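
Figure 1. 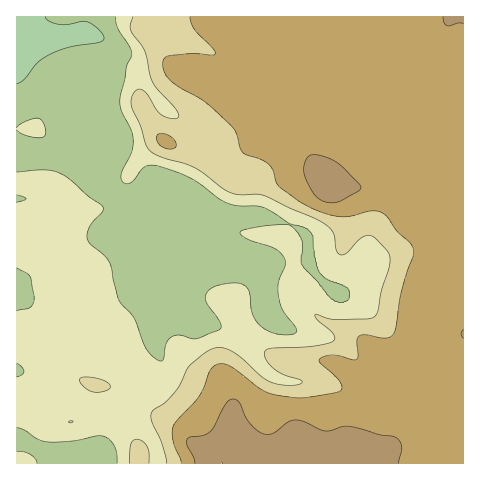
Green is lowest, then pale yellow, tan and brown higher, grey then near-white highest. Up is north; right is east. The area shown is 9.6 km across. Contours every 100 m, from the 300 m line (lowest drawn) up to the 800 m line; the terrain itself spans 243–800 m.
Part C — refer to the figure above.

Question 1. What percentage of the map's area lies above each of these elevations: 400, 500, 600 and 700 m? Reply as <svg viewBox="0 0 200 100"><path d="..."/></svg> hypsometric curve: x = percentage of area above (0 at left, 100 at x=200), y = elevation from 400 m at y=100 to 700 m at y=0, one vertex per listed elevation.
<svg viewBox="0 0 200 100"><path d="M155 100l-49-33-23-34-73-33"/></svg>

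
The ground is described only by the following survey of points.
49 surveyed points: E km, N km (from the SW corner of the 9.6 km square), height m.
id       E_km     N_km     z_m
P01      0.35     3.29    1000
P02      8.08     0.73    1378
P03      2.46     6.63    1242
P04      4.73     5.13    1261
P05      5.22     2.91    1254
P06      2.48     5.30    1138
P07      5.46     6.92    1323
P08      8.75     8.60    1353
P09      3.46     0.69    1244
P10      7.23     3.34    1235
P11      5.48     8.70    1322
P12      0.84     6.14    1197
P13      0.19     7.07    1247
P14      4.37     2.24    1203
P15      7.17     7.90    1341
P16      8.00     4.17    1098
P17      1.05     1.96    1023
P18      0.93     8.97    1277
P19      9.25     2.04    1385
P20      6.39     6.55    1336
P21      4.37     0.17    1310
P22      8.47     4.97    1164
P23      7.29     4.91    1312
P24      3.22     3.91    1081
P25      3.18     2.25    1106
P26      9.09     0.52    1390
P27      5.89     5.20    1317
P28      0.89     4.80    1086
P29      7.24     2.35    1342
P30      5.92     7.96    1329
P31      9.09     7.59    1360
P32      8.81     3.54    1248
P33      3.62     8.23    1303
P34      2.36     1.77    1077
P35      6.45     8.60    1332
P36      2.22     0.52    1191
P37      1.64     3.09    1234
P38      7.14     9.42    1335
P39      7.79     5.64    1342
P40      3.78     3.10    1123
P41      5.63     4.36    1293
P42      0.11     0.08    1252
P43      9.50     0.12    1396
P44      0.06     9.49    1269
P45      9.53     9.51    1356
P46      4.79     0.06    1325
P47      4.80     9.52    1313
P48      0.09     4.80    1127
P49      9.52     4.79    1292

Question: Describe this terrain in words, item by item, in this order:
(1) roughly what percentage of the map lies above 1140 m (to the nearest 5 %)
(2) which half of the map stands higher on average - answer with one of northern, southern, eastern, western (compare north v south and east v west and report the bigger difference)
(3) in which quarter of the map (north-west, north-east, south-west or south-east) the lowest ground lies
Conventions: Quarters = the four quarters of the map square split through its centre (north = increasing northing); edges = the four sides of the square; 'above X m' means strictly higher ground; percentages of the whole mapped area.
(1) Roughly 85 % of the ground is higher than 1140 m.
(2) The eastern half stands higher on average than the western half.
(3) Look to the south-west quarter for the lowest ground.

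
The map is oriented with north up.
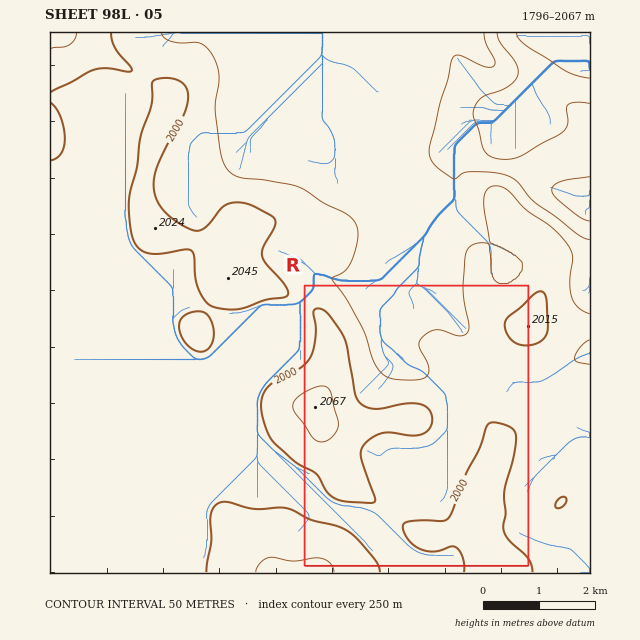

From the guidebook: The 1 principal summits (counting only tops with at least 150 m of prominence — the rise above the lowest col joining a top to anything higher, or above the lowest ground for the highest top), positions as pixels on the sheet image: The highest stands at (315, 407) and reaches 2067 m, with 271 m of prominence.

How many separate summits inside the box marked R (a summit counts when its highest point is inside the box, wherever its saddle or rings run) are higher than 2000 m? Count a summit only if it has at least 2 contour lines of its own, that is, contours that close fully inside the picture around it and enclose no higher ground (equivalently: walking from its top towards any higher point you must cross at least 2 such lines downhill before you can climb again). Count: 1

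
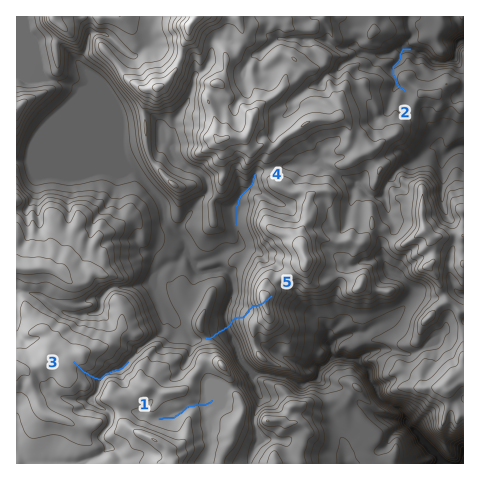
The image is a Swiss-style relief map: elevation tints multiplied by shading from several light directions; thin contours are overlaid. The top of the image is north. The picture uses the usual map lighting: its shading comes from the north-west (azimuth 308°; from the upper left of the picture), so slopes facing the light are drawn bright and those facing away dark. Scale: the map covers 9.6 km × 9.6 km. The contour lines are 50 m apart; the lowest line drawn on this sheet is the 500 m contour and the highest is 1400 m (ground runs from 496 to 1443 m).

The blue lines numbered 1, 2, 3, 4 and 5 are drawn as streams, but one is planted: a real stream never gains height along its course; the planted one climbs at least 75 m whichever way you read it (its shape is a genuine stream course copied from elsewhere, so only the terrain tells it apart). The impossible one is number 5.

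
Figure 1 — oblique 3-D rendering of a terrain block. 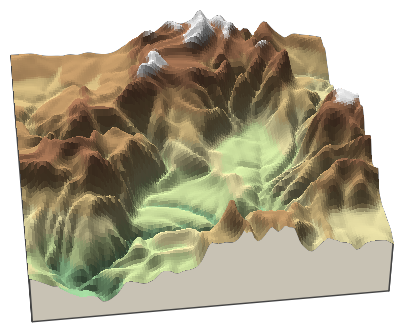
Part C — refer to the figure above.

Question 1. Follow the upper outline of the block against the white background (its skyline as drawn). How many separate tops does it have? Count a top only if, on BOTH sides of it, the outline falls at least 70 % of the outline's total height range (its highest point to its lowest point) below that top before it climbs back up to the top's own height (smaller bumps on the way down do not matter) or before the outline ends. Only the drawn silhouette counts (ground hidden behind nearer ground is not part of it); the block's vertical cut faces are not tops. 0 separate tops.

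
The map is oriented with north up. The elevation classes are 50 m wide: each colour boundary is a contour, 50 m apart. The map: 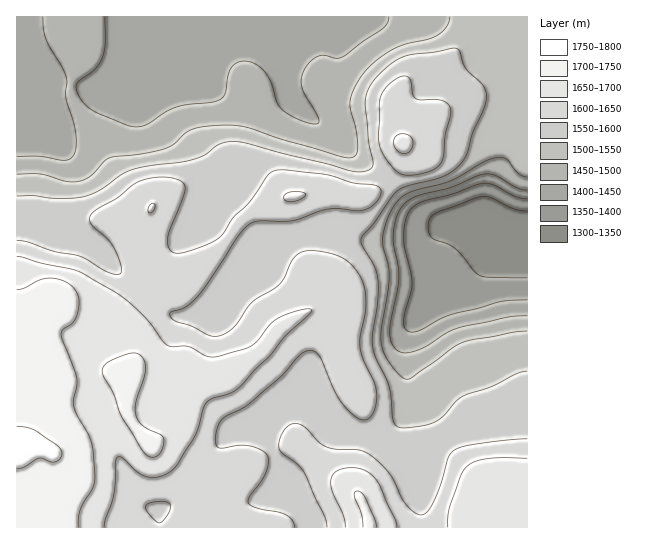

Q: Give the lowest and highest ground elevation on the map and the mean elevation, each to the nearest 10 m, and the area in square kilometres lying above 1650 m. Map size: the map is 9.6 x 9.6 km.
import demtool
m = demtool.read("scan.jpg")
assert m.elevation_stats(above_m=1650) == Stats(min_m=1330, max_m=1760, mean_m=1560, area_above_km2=17.1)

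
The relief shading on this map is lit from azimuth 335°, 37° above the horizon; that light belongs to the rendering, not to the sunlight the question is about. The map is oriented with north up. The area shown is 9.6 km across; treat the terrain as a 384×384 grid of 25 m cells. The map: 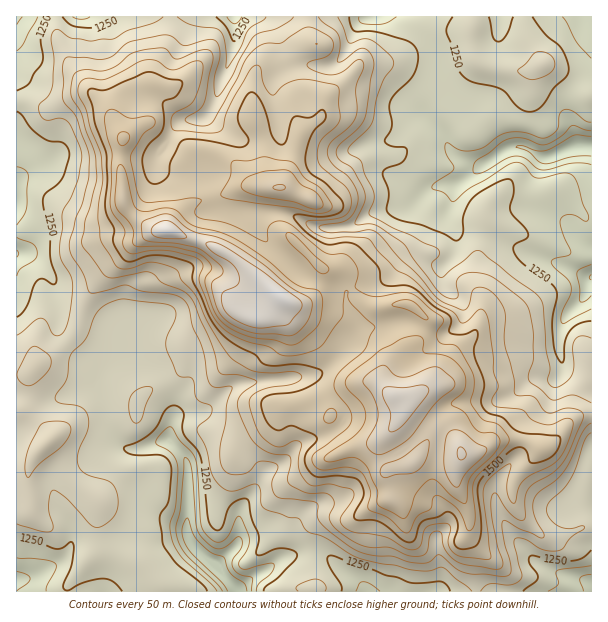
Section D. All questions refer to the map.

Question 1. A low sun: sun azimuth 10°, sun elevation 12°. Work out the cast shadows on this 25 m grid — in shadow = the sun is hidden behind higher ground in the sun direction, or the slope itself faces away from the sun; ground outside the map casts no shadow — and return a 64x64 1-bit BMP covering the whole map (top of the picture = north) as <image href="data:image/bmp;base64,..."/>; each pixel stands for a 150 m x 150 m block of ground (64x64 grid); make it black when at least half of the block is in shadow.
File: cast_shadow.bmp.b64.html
<image width="64" height="64" href="data:image/bmp;base64,Qk0+AgAAAAAAAD4AAAAoAAAAQAAAAEAAAAABAAEAAAAAAAACAAATCwAAEwsAAAIAAAAAAAAA////AAAAAAAAAADAD///AAAAAeAf//4PgAAH8B///D84AA44P//4f3gADwT/++Dw8AAPAP/3AeDgAAxB//eDwEAAAAH/58OAAAAAAeHnwwAAAACH8MHCIAAAAMP8AZhwAAAAwf8BmHAAABAQ/wA8eAAAEBj+ADx4AAAwHB4AHjgAADg+AAAHAAAEMD8AAAAAAAMgEYAAAAEAAAAAAAAAAQAABwAAAAAAAAAPgAAAAAAAAA/ADAGAAAAAD/gAAAAAAAAP/wAAAAAAAA//gAAAAAAAH/+AAAAAAAcf/wAAAAAAD9//AAAAAAAP//8AAAAAAB///AAAAAAAP/+AADAAAAA//gAAAAAAAD/8AAAAAAAAP/wAAAAAAAA/+AAAAAAAAB/+AAAAAAEAH/8AAAAAAQA//gAAAAAAgAf4AAAAAAAAMcAAYAAAAAA4AAH4AAAAADgAH/wAAAAAMAB/4AAAAAAAAP8AAAAAAAAAeAAAAAAAAAAAAAAAAAAAAAAAAAAAAYAAAAAAEAADwAAAAAB8+APgAAAcAH//A8AAADwAB/8HgAAABAADgwcAIAAAAAACBwAwAAAAAAADAAAAAAAAAAAAAAAAAAAAAAAAAAAAAAAAAAAAAAAAAAAAAAAAAAAAAAAAAGAAAAAAAAAAAAAAAAAAAAAAAAAAAAAAAAAAAAAAAAAAAAAAAA=="/>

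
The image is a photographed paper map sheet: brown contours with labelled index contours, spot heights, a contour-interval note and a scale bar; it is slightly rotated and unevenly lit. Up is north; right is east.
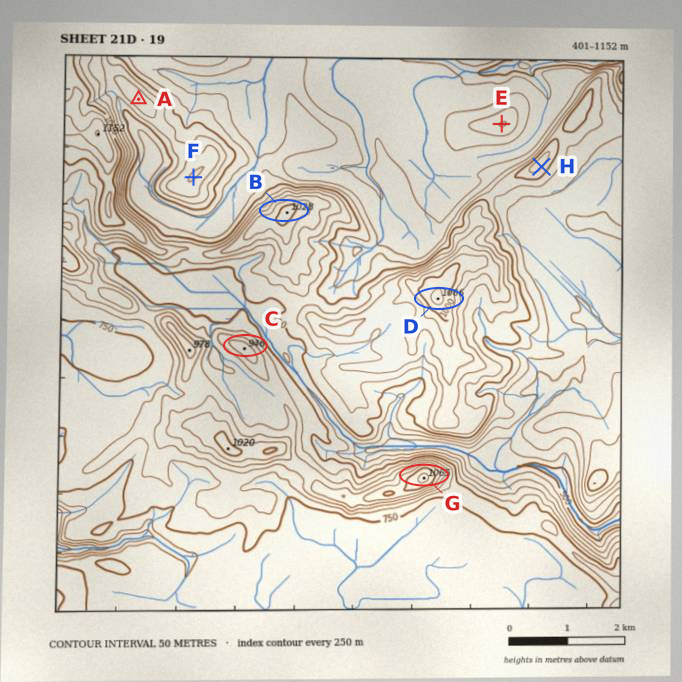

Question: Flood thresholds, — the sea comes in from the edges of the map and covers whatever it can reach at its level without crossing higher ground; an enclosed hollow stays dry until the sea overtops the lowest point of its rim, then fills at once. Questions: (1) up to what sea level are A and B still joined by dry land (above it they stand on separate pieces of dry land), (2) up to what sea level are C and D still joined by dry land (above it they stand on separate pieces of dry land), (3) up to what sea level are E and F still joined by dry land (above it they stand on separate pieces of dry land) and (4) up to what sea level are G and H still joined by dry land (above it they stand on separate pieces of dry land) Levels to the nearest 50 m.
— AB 850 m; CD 800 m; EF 600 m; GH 700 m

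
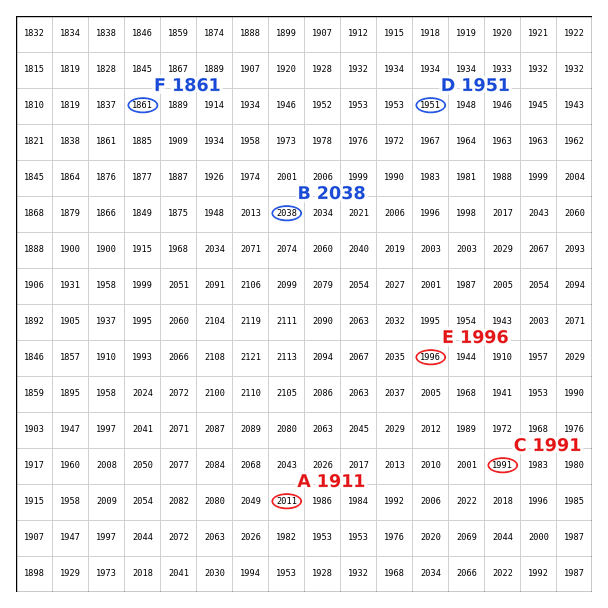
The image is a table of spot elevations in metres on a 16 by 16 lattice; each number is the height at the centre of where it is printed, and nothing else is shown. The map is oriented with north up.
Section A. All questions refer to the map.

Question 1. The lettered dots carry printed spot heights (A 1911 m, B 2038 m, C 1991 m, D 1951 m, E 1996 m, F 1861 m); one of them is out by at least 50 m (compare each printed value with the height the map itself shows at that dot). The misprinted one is A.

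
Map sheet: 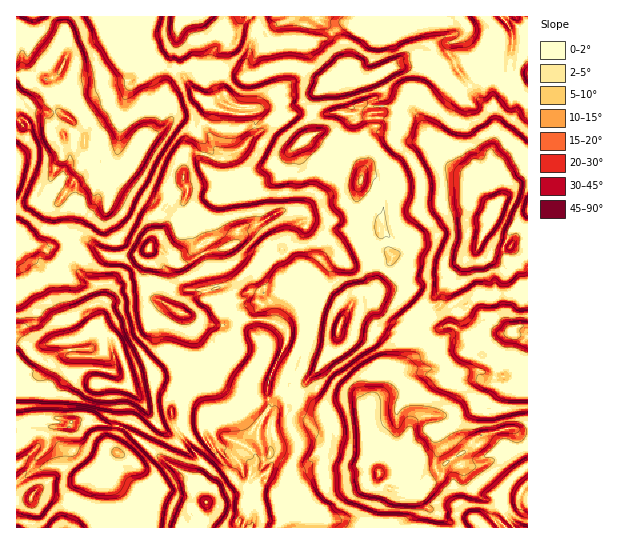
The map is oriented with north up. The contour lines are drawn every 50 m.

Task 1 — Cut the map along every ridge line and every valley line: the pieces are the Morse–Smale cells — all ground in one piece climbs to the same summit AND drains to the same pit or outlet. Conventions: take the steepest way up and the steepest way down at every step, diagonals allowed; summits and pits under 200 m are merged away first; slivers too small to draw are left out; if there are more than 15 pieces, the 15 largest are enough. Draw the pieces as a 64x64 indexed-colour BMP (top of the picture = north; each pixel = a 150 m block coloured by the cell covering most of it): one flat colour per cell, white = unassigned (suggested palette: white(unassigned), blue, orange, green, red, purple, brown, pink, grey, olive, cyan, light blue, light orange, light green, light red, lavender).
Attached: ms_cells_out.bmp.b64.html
<image width="64" height="64" href="data:image/bmp;base64,Qk12CAAAAAAAAHYAAAAoAAAAQAAAAEAAAAABAAQAAAAAAAAIAAATCwAAEwsAABAAAAAAAAAA////ALR3HwAOf/8ALKAsACgn1gC9Z5QAS1aMAMJ34wB/f38AIr28AM++FwDox64AeLv/AIrfmACWmP8A1bDFAERERO7u7u7kRERES7u7u7uwAAAGZmZmZoiIiIiIiAiIRERETu7u7u5ERERLu7u7u7sAAGZmZmZmiIiIiIiIiIhERERO7u7u7uRERES7u7u7u7AGZmZmZmZoiIiIiIiIiERERE7u7u7u5ERERLu7u7u7FmZmZmZmZmiIiIiIiIiIRERERO7u7u7kREREu7u7u7EWZmZmZmZmiIiIiIiIiIhERERE7u7u7uRERES7u7u7EWZmZmZmZoiIiIiIiIiIiERERERE7u7uRERES7u7sbERZmZmZmZoiIiIiIiIiIiIRERERERO7uRERERLu7sRERFmZmZmZmd4iIiIiIiIiIhERERERE7uREREREu7uxERERZmZmZmZ3eIiIiIiIiIiEREREREREREREREu7sRERERFmZmZmZ3d3iIiIiIiIiIRERERERERERERES7sREREREWZmZmZnd3eIiIh3iIiIhERERERERERERES7uxERERERZmZmZmd3d4iIh3d4iIiERERERERERERERLuxERERERZmZmZmB3d3iIh3d3d3d3RERERERERERERLu7ERERERFmZmZmYHd3d4iHd3d3d3dEREREREREREREu7sRERERERZmZmZgd3d3d3d3d3d3d0RERERERERERES7sRERERERFmZmZmZ3d3d3d3d3d3d3RERERERERERERLEREREREREWZmZmZmd3d3d3d3d3d3dEREREREREREREMRERERERERFmZmZmZnd3d3d3d3d5mQBEREREAABERDMxEREREREREWZmZmZmZ3d3d3d3d5mZAAREREQAADMzMzMzMRERERERFmZmZmZnd3d3d3d3mZkAAERERAAAMzMzMzMzEREREREAZmZmZmZ3d3d3d3eZmQAAREQAAAMzMzMzMzMxEREREQAWZmZmZmd3d3d3mXmZAABEQAAAAzMzMzMzMzERERERERZmZmZmZ3d3d3mZmZkzMzMwAAAzMzMzMzMzMREREREREWZmZmZnd3d3eZmZmTMzMzMwAzMzMzMzMzMRERERERAAZmZmZil3d3eZmZmZMzMzMzMzMzMzMzMzEREREREREAAGZmYiIpmZmZmZmZkzMzMzMzMzMzMzMxEREREREREQAAZmYiIiKZmZmZmZmTMzMzMzMzMzMzMxEREREREREQAAAWZiIiIiKZmZmZmZMzMzMzMzMzMzMzMREREREREQAAARFmIiIiIpmZmZmZkzMzMzMzMzMzMzMzEREREREQAAERERIiIiIimZmZmZmTMzMzMzMzMzMzMzMzERERERERERERESIiIiIpmZmZmZMzMzMzMzMzMzMzMzMREREREREREREREiIiIimZmZmZkzMzMzMzMzMzMzMzMxERERERERERERESIiIiIpmZmZmTMzMzMzMzMzMzMzMzEREREREREREREREiIiIiKZmZmZMzMzMzM1VVUzMzMzMRERERERERERERESIiIiIimZmZkzVVMzM1VVVVMzMzMzMRERERERERERERIiIiIiIpn/mVVVVVVVVVVVUzMzMzMzERERERERERERIiIiIiIin///VVVVVVVVVVVTMzMzMzMRERERERERERIiIiIiIiIv//9VVVVVVVVVVVMzMzMzMxERERERERERESIiIiIiIi///1VVVVVVVVVVVTMzMzMzERERERERERERIiIiIiIiIv//VVVVVVVVVVVVMzMzMzMREREREREREREiIiIiIiIi//9VVVVVVVVVVVVTMzMzMxEREREREREREiIiIiIiIiL//1VVXMVVVVVVVVUzMzMzERERERERERESIiIiIiIiIv//VVXMxVVVVVVVVVEREREREREREREREiIiIiIiIiIi//9VVVzMVaqlVVVVURERERERERERERESIiIiIiIiIiL//1VVXMzFqqpVVVVRERERERERERERESIiIiIiIiIiIiL/VVVVzMyqqqVVVVERVREREREREiESIiIiIiIiIiIiIiJVVVXMyqqqpVVVVVVQABERERESIiIiIiIiIiIiIiIiIlVVVczKqqqqVVVVVVAAARERESIiIiIiIiIiIiIiIiIiVVVVzMqqqqpVVVVVAAAAEREREiIiIiIiIiIiIiIiIiJVVVzMqqqqqlVVVVUAAAARERESIiIiIiIiIiIiIiIiIlVVXMyqqqqqVVVVVQAAABERERIiIiIiIiIiIiIiIiIiVVVcyqqqqqpVVVVVAAEREREREiIiIiIiIiIiIiIiIiJVVczKqqqqqqVVVVAAARERERESIiIiIiIiIiIiIiIiIsVVzMqqqqqqqlVVAAAREREREREiIiIiIiIiIiIiIiIixVXM3d2qqqqqpVUAARERERERERESIiIiIiIiERIiIiLMzM3d3d3d2qqlUAABEQEREREREREREiIiIiERESIiIszMzN3d3d3dqqqgAAAAAREREREREREREiIiIRERIiIizMzM3d3d3d2qqqAAAAABERERERERERERIiIREREiIiLMzMzd3d3d2qqqAAAAAAERERERERERERERERERERESIszMzN3d3d3aqqoAAAAAARERERERERERERERERERERIizMzM3d3d3dqqqgAAAAAAEREREREREREREREREREREiLMzMzd3d3dqqqqAAAAAAABEREREREREREQEREREREiIszMzN3d3d2qqqqgAAAAAAABEREREREREQAAEREREiIi"/>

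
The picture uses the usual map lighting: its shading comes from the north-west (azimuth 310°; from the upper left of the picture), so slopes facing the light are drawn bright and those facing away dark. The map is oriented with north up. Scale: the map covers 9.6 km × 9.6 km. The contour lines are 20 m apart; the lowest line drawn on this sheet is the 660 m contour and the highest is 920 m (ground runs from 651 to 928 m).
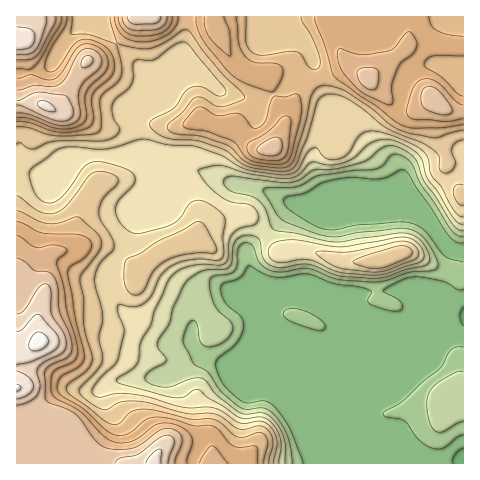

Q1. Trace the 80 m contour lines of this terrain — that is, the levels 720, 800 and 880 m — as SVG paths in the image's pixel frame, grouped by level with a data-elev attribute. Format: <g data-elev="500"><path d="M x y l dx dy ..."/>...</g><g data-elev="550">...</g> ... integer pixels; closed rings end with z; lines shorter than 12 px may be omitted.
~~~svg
<g data-elev="720"><path d="M285 463l0-16-2-12-6-11-10-9-7-2-15 1-6-2-22-16-10-14-6-4-9 1-25 8-13-2-8-4-1-4 3-5 18-11-1-4-7-9 0-6 11-17 4-18 12-23 7-7 10-6 21-2 6-2 3-5 2-19 4-5 7-3 7 0 6 3 2 4 3 16 4 5 5 3 9 2 19-4 8 0 25 10 10 2 29 2 13-1 21-8 20-4 3-3 0-6-3-8-6-8-7-5-7-2-10 0-60 9-13-2-28-7-19-3-5-3-5-17-6-8-9-6-21-6-6-5 0-6 4-2 6-1 44 6 15 0 8-3 12-9 22-1 23-5 11-5 14-12 6-1 6 0 11 5 8 7 4 6 6 17 11 15 16 25 7 8 5 2"/></g><g data-elev="800"><path d="M264 463l4-22-3-6-3-2-6 0-12 4-6 0-6-3-11-11-7-4-24 0-44-10-14 2-13 12-7 1-8-4-35-27-3-4 2-5 17-12 7-10 0-7-8-28 0-28-4-20 2-6 18-23 1-9-5-9-18-15-4 0-15 6-11 1-9-3-22-10"/><path d="M17 127l11 0 19 7 14 2 31-2 5-1 3-3 2-8-2-23 3-5 13-10 4-6 2-9-2-13-3-10-3-3-25-8-18-1 1-17"/><path d="M110 17l1 8 6 18 15 4 12 2 8-1 14-6 17-12 4 0 3 2 15 22 18 21 19 17 2 6-14 7-9 2-6-2-13-8-7 1-13 14-13 11-2 6 7 4 27 3 24 8 7 5 11 11 8 4 29 4 7-1 5-3 11-33 8-35 5-7 6-3 11 1 13 4 26 18 19 16 14 7 30 6 28-8"/><path d="M301 17l1 4 10 15 7 18 1 10-4 5-7-2-7-12-5-3-9-1-25 4-11-3-4-5-2-6 0-24"/></g><g data-elev="880"><path d="M168 463l6-22-2-4-5-2-9 4-19 15-19 4-3 2-2 3"/><path d="M17 405l11-3 8-6 4-10-3-14 1-4 6-6 19-9 3-5 0-5-3-11-11-18-1-23-4-7-4 0-3 2-15 24-5 3-3 1"/><path d="M17 105l4 1 27 12 11 3 10-1 4-7-3-11-6-7-26-3-18 8-3 0"/><path d="M82 67l3 1 6-4 2-3-1-4-3-2-5 2-3 5z"/><path d="M17 55l12-1 7-5 9-23 1-9"/><path d="M128 17l2 5 7 2 18-1 4-2 2-4"/></g>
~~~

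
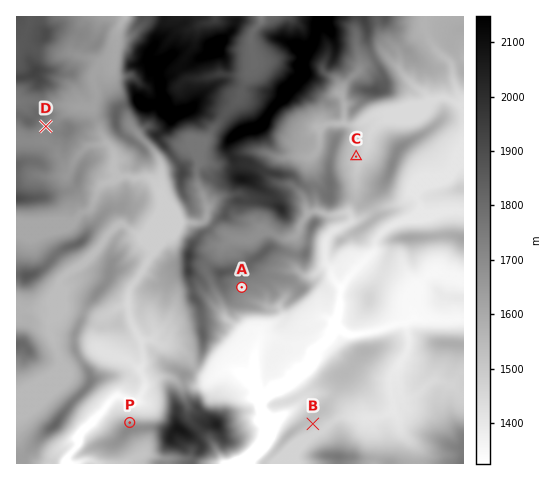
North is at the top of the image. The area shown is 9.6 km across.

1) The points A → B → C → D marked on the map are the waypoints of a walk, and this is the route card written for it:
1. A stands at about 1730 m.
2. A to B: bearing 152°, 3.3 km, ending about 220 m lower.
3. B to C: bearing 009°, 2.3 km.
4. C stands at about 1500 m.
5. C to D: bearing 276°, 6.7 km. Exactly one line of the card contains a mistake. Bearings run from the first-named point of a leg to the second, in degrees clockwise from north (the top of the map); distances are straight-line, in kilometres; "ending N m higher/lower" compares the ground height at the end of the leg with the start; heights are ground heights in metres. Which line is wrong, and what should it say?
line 3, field distance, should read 5.8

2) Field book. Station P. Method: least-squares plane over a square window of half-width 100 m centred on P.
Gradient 41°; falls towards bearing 0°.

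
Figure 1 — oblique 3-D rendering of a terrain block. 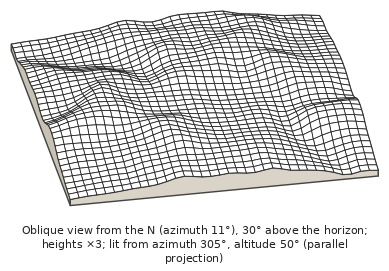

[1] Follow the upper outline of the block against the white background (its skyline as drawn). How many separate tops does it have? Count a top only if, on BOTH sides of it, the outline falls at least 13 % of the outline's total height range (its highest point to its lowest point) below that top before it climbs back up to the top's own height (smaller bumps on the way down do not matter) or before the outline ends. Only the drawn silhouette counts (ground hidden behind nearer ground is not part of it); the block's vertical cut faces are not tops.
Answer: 1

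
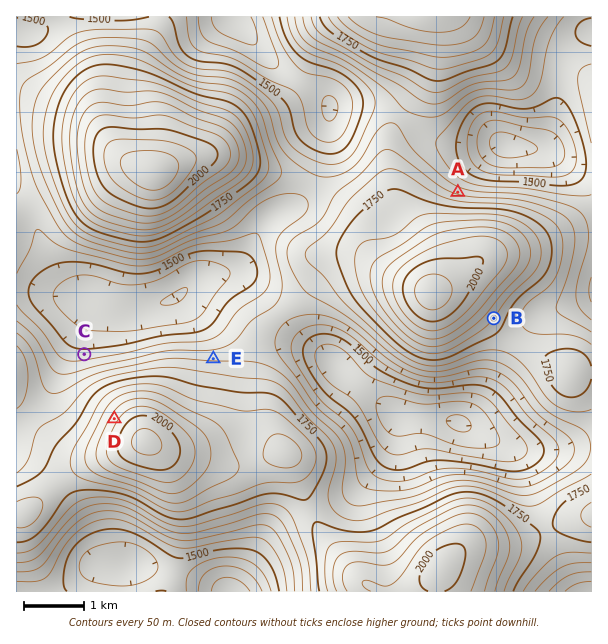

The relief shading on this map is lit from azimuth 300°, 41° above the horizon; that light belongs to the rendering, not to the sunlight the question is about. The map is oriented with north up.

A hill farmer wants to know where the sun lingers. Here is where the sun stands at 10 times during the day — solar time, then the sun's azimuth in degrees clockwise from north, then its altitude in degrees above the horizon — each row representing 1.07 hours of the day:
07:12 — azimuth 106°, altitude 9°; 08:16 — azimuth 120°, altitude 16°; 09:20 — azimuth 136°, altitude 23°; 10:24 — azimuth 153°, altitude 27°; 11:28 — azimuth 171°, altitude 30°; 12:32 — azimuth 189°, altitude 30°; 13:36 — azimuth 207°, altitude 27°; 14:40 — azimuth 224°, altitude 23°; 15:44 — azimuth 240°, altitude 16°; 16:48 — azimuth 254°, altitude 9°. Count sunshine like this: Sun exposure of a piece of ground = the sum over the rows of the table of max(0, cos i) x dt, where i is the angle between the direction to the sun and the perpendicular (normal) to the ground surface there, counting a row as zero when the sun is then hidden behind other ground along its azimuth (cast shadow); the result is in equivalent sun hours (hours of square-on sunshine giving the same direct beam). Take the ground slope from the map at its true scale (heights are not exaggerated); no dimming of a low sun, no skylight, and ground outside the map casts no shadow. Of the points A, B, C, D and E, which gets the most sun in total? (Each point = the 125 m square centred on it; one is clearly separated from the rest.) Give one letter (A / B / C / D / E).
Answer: B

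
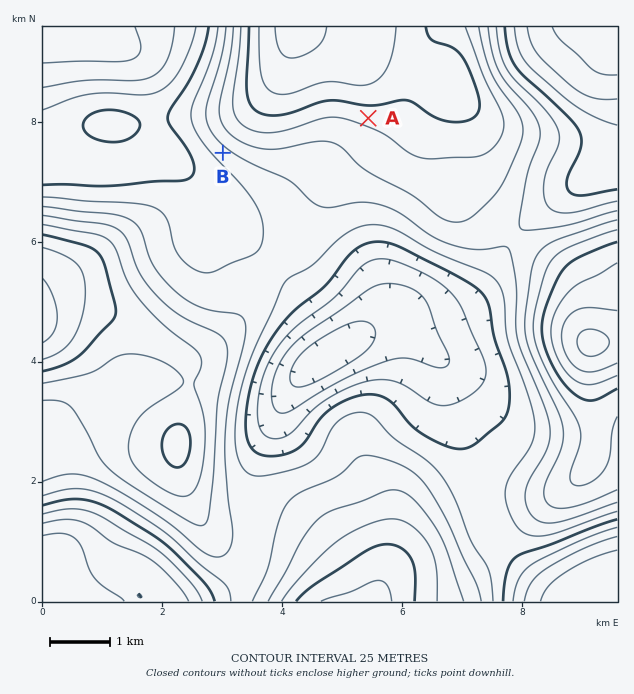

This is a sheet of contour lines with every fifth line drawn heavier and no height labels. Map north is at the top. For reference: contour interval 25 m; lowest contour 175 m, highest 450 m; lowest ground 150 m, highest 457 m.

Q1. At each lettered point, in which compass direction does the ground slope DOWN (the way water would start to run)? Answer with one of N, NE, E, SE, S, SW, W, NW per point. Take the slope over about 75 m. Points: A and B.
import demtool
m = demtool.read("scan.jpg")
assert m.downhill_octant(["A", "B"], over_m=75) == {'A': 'S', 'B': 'SW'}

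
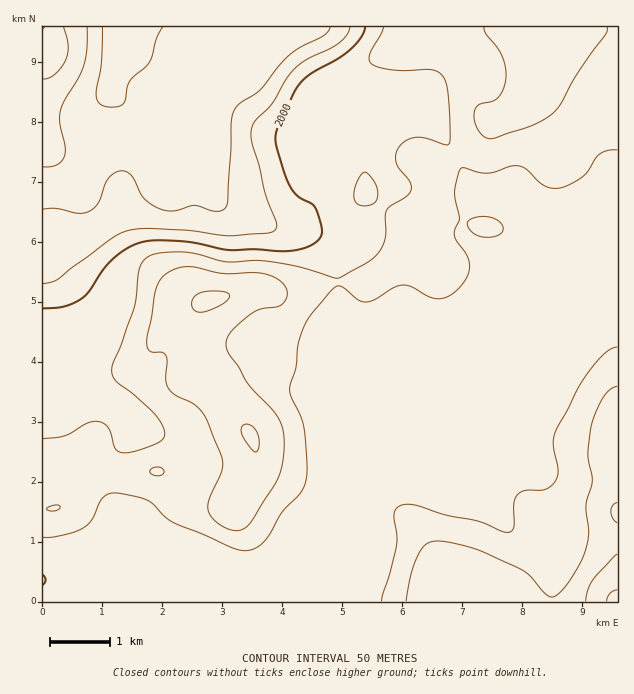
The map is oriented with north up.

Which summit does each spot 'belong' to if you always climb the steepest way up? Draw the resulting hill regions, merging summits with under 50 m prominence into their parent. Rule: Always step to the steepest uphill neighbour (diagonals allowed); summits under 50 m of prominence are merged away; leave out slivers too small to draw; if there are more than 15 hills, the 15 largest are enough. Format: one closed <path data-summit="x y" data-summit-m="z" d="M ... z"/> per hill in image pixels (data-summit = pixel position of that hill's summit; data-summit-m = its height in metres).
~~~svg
<path data-summit="209 300" data-summit-m="2156" d="M191 26l-71 1 0 27-9 24-1 13-14 26-2 33-4 12-8 15-5 5-13 3-22 1 0 393 5 1 23-8 19 3 102 0 60 25 18 2 21-19 6-10 12-13 17-9 19-20 2-33 10-26-5-24 0-81-12-37 0-44-6-36-8-11-15-7 28 7 15 0 13-10 27-39 0-6-11-18 0-7 12-38-14-22-10-10-12 1-14 6-8 9-4 8-10-19-38-46-6-10-13 9-17 1-24-6-13-8z"/><path data-summit="538 87" data-summit-m="2136" d="M617 26l-327 0-11 13 5 9 38 46 10 19 4-8 8-9 14-6 12-1 10 10 14 22-12 38 0 7 11 18 0 6-23 33-11 13-6 3-15 0-21-6-3 1 6 2 10 8 6 18 3 24 0 44 12 37 0 81 4 24 9-5 23-22 90-91 6-12 24-62-7-12-27-22-11-12 2-15 7-15 13-12 28 4 35 24 16 7 11 13 5-12 8-8 17-11 14-5z"/><path data-summit="617 601" data-summit-m="2209" d="M617 305l-15 3-135 57-93 93-20 16-9 31-1 26-19 20-17 9-12 13-6 10-20 18 347 1z"/><path data-summit="47 60" data-summit-m="1961" d="M119 26l-77 1 1 158 21 0 13-3 5-5 8-15 4-12 2-33 14-26 1-13 9-24z"/>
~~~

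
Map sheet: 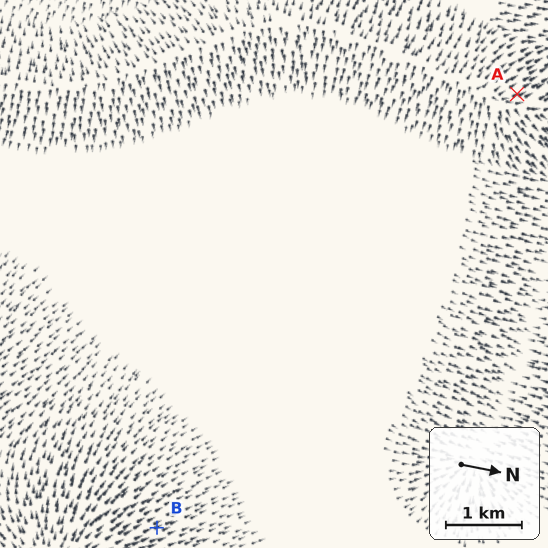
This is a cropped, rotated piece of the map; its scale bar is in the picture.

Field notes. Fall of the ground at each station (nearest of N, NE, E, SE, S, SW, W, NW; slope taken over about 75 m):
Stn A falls NW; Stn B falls NW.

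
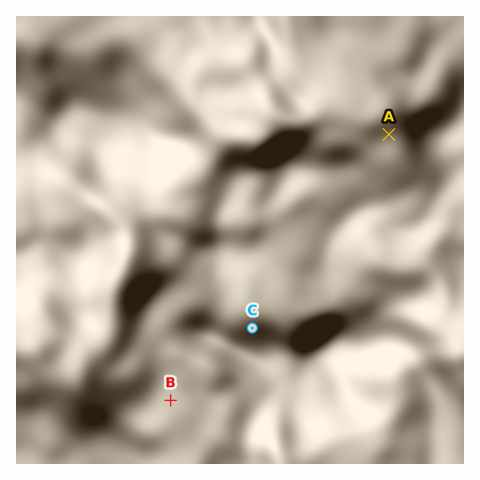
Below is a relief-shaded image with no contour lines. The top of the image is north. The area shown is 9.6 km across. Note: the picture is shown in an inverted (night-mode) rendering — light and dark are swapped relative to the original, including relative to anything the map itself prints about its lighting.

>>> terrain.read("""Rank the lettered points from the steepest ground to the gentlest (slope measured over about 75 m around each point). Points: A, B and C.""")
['C', 'A', 'B']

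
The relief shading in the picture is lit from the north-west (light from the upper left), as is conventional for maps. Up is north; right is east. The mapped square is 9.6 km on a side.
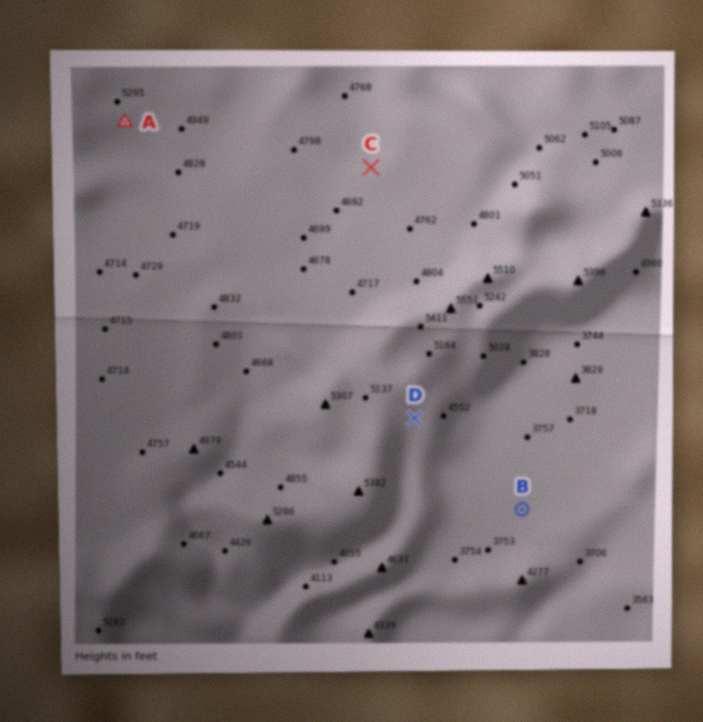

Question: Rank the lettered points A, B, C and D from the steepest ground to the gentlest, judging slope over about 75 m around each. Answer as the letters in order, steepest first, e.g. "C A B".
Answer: D A C B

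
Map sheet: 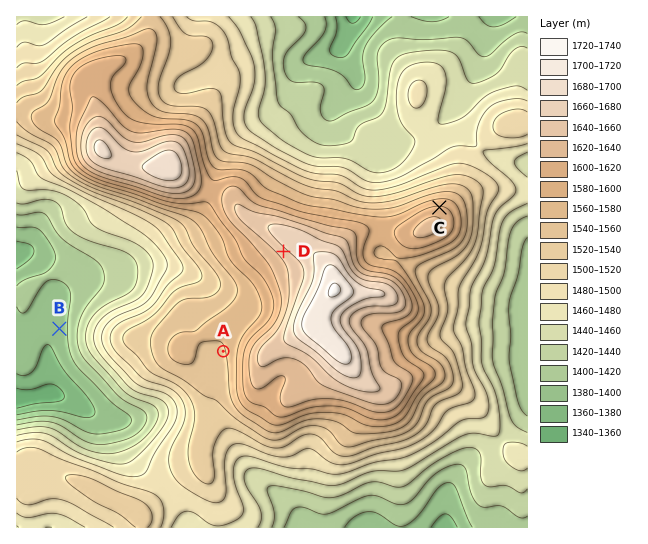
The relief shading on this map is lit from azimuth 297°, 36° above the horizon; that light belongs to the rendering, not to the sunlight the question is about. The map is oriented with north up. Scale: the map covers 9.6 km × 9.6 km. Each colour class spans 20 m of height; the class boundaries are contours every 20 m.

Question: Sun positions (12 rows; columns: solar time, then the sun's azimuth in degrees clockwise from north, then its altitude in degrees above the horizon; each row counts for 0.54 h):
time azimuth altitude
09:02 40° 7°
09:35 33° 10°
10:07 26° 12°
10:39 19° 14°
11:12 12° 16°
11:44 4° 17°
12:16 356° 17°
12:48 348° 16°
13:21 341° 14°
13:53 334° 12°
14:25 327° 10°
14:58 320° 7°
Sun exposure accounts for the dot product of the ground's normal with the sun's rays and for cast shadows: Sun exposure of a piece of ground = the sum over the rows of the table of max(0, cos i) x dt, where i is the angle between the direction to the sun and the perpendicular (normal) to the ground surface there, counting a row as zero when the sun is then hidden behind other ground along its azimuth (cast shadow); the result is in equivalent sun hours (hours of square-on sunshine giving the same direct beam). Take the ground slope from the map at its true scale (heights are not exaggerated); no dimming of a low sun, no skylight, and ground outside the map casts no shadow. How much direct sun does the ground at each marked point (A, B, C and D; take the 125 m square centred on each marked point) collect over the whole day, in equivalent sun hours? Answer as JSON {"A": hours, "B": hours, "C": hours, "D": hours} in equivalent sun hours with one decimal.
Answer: {"A": 1.3, "B": 1.4, "C": 2.1, "D": 0.9}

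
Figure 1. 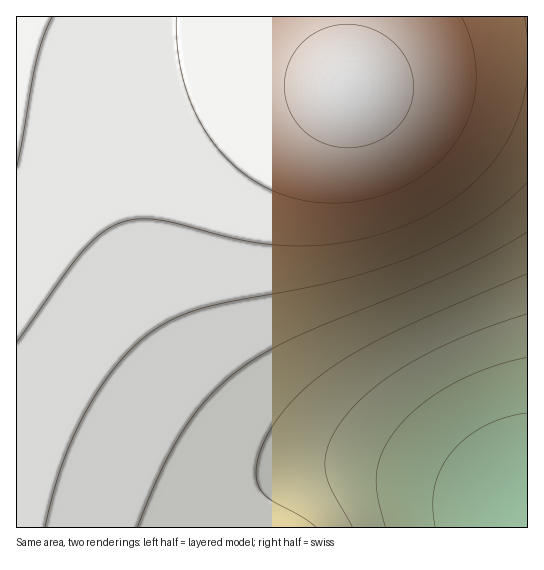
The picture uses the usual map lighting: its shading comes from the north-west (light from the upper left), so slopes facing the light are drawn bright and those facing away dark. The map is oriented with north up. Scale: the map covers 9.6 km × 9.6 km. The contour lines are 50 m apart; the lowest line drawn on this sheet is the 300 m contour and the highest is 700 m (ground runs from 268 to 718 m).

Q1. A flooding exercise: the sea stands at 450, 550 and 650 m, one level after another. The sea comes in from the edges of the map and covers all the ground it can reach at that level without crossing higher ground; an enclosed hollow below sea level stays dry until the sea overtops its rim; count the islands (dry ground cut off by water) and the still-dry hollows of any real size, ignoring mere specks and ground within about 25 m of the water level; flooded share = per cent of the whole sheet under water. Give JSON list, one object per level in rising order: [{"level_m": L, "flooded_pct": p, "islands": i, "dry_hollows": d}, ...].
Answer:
[{"level_m": 450, "flooded_pct": 19, "islands": 0, "dry_hollows": 0}, {"level_m": 550, "flooded_pct": 42, "islands": 0, "dry_hollows": 0}, {"level_m": 650, "flooded_pct": 82, "islands": 0, "dry_hollows": 0}]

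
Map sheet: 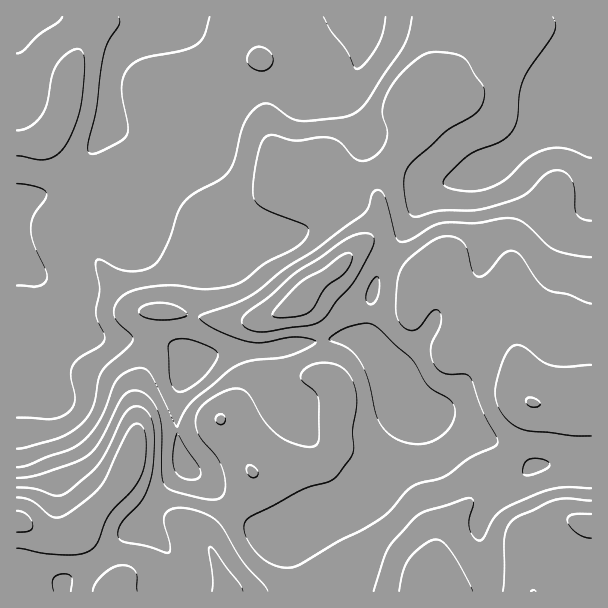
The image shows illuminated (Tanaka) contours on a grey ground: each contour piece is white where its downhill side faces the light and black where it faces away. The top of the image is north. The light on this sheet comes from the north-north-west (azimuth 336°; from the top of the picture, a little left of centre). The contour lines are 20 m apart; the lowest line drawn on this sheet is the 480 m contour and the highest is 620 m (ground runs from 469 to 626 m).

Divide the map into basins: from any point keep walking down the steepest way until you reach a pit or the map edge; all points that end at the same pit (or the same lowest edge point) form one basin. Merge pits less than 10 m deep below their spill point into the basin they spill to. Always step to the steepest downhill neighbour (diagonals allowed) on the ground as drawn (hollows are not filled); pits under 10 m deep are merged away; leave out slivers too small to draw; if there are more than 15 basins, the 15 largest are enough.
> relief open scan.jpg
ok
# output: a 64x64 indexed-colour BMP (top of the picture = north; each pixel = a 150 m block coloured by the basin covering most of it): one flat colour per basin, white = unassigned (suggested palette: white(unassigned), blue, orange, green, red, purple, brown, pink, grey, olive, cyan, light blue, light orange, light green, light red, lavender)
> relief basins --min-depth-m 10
<image width="64" height="64" href="data:image/bmp;base64,Qk12CAAAAAAAAHYAAAAoAAAAQAAAAEAAAAABAAQAAAAAAAAIAAATCwAAEwsAABAAAAAAAAAA////ALR3HwAOf/8ALKAsACgn1gC9Z5QAS1aMAMJ34wB/f38AIr28AM++FwDox64AeLv/AIrfmACWmP8A1bDFAHd3d3d3cRERERERERERERERERERERERERERERERERERd3d3d3dxERERERERERERERERERERERERERERERERERF3d3d3dxEREREREREREREREREREREREREREREREREREXd3d3dxERERERERERERERERERERERERERERERERERERd3d3d3ERERERERERERERERERERERERERERERERERERF3d3d3EREREREREREREREREREREREREREREREREREREXdxERERERERERERERERERERERERERERMRERERERERERcREREREREREREREREREREREREREREREzEREREREREREREREREREREREREREREREREREREREREzMxERERERERERERERERERERERERERERERERERERERETMzMRERERERERERERERERERERERERERERERERERERETMzMzERERERERERERERERERERERERERERERERERERERMzMzMRERERERERERERERERERERERERERERERERERERMzMzMzERERERERERERERERERERERERERERERERERETMzMzMzMxEREREREREREREREREREREREREREREREREzMzMzMzMzMRERERERERERERERERERERERERERERERMzMzMzMzMzMzERERERERERERERERERERERERERERERMzMzMzMzMzMzMREREREREREREREREREREREREREREREzMzMzMzMzMzMzERERERERERERERFVVVVRERERERERETMzMzMzMzMzMzMRERERERERERERFVVVVVVRERERERERMzMzMzMzMzMzMzEREREREREREREVVVVVVVUREREREREzMzMzMzMzMzMzMRERERERERERERVVVVVVVVURERERETMzMzMzMzMzMzMyIiIiEREREREREVVVVVVVVVERERERMzMzMzMzMzMzMyIiIiIRERERERERVVVVVVVVURERERMzMzMzMzMzMzMzIiIiIhERERERERFVVVVVVVVRERERMzMzMzMzMzMzMzMiIiIiEREREREREVVVVVVVVVEREREzMzMzMzMzMzMzMyIiIiIRERERERERFVVVVVVVURERETMzMzMzMzMzMzMzIiIiIhEREREREREVVVVVVVVRERERMzMzMzMzMzMzMzIiIiIiERERERERERVVVVVVVVEREREzMzMzMzMzMzMzMiIiIiIRERERERERFVVVVVVVURERETMzMzMzMzMzMzMiIiIiIhEREREREREVVVVRERERERETMzMzMzMzMzMiIiIiIiIiERERERERERERERERERERETMzMRERETMzMyIiIiIiIiIRERERERERERERERERERERMzMRERERMzMyIiIiIiIiIhERERERERERERERERERERETMREREREzMzIiIiIiIiIiERERERERERERERERERERERERERERETMzIiIiIiIiIiIRERERERERERERERERERERERERERERIzMiIiIiIiIiIhERERERERERERERERERERERERERERIiIiIiIiIiIiIiERERERERERERERERERERERERERERIiIiIiIiIiIiIiIRERERERERERERERERERERERERESIiIiIiIiIiIiIiIhERERERERERERERERERERERERESIiIiIiIiIiIiIiIiEREREREREREREREREREREREREREiIiIiIiIiIiIiIiIRERERERERERERERERERERERERESIiIiIiIiIiIiIiIhERERERERERERERERERERERERERIiIiIiIiIiIiIiIiEREREREREREREREREREREREREREiIiIiIiIiIiIiIiIRERERERERERERERERERERERERFCIiIiIiIiIiIiIiIhERERERERERERERERERERERERREQiIiIiIiIiIiIiIiERERERERERERERERERERQRERRERCIiIiIiIiIiIiIiIRERERERERERERERERERREQRREREQiIiIiIiIiIiIiIhERERERERERERERERERFERERERERCIiIiIiIiIiIiIiEREREREREREREREREREUREREREREQiIiIiIiIiIiIiJmZhEREREREREREREREUREREREREREIiIiIiIiIiIiImZmYRERERERERERERERREREREREREQiIiIiIiIiIiIiZmZhERERERERERERERFERERERERERCIiIiIiIiIiIiJmZmEREREREREREREREUREREREREREIiIiIiIiIiIiImZmZhERERERERERERERREREREREREQiIiIiIiIiIiIiZmZmERERERERERERERFERERERERERCIiIiIiIiIiIiJmZmYREREREREREREREURERERERERERCIiIiIiIiIiImZmZhERERERERERERERREREREREREREIiIiIiIiIiIiZmZmERERERERERERERREREREREREREQiIiIiIiIiIiJmZmZhERERERERERERFERERERERERERCIiIiIiIiIiImZmZmEREREREREREREUREREREREREREIiIiIiIiIiIiZmZmZhEREREREREREUREREREREREREQiIiIiIiIiIiJmZmZmERERERERERERRERERERERERERCIiIiIiIiIiImZmZmYRERERERERERFEREREREREREREIiIiIiIiIiIi"/>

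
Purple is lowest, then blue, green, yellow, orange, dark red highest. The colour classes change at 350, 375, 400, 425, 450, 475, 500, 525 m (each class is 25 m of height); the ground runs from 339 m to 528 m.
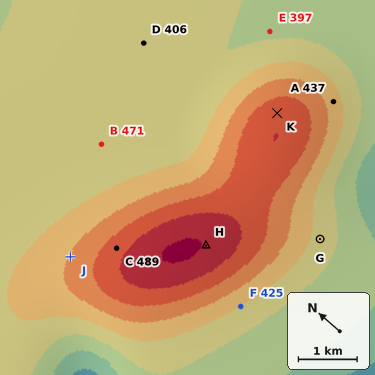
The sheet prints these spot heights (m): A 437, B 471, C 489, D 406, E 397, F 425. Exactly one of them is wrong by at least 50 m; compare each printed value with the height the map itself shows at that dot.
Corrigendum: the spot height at B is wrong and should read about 408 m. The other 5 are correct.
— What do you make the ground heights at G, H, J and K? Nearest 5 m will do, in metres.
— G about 415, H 525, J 450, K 490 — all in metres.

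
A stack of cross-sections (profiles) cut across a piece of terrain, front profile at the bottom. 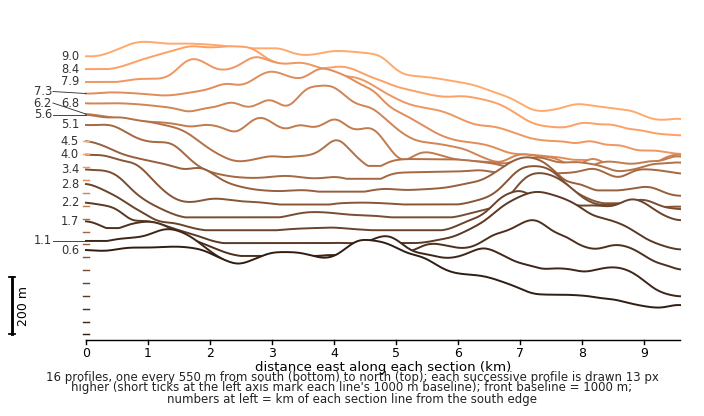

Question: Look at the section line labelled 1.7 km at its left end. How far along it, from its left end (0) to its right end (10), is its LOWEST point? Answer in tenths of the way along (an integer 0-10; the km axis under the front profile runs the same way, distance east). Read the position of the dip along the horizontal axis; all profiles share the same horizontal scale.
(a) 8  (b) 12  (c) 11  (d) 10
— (d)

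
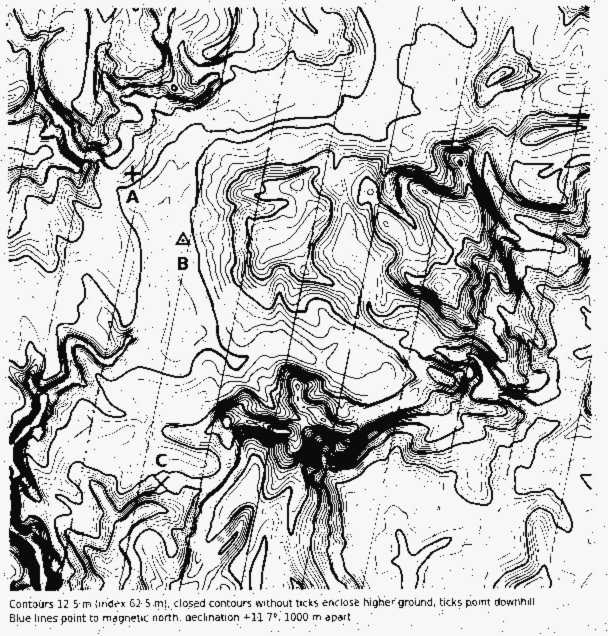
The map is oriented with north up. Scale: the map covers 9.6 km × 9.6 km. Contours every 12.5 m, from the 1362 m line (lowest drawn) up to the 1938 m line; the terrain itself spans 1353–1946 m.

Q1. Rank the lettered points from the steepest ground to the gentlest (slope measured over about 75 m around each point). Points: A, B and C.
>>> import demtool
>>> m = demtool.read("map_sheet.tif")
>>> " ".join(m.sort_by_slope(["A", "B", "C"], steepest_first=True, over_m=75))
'C A B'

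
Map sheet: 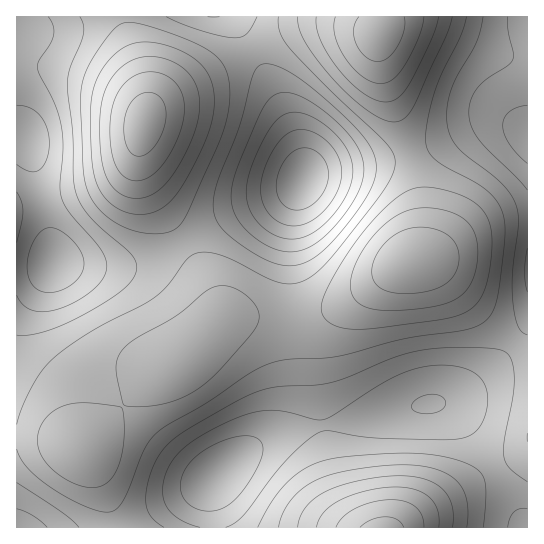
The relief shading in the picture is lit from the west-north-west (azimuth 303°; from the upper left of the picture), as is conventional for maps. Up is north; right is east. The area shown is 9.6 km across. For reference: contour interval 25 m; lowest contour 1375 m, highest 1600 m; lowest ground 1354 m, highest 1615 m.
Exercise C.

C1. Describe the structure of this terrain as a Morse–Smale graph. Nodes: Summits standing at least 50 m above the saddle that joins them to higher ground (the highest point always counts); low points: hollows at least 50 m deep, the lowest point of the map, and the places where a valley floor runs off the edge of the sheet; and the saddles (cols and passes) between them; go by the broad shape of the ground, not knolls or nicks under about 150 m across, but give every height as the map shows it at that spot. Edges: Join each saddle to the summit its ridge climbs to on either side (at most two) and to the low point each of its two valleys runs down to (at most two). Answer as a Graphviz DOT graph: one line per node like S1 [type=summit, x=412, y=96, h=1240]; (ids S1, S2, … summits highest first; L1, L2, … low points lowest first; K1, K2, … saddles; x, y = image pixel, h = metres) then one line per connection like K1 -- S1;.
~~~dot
graph terrain {
  S1 [type=summit, x=379, y=31, h=1615];
  S2 [type=summit, x=143, y=123, h=1613];
  S3 [type=summit, x=382, y=527, h=1609];
  S4 [type=summit, x=414, y=261, h=1598];
  L1 [type=low, x=303, y=179, h=1354];
  L2 [type=low, x=217, y=475, h=1402];
  L3 [type=low, x=54, y=262, h=1406];
  L4 [type=low, x=527, y=135, h=1411];
  L5 [type=low, x=21, y=527, h=1441];
  K1 [type=saddle, x=122, y=406, h=1525];
  K2 [type=saddle, x=291, y=318, h=1518];
  K3 [type=saddle, x=410, y=154, h=1506];
  K4 [type=saddle, x=118, y=523, h=1496];
  K5 [type=saddle, x=183, y=242, h=1496];
  K6 [type=saddle, x=251, y=50, h=1479];
  K7 [type=saddle, x=515, y=343, h=1478];
  K8 [type=saddle, x=495, y=469, h=1471];
  K1 -- S4;
  K1 -- L2;
  K1 -- L3;
  K2 -- S4;
  K2 -- L1;
  K2 -- L2;
  K3 -- S1;
  K3 -- S4;
  K3 -- L1;
  K3 -- L4;
  K4 -- S4;
  K4 -- L2;
  K4 -- L5;
  K5 -- S2;
  K5 -- S4;
  K5 -- L1;
  K5 -- L3;
  K6 -- S1;
  K6 -- S2;
  K6 -- L1;
  K7 -- S4;
  K7 -- L2;
  K7 -- L4;
  K8 -- S3;
  K8 -- S4;
  K8 -- L2;
}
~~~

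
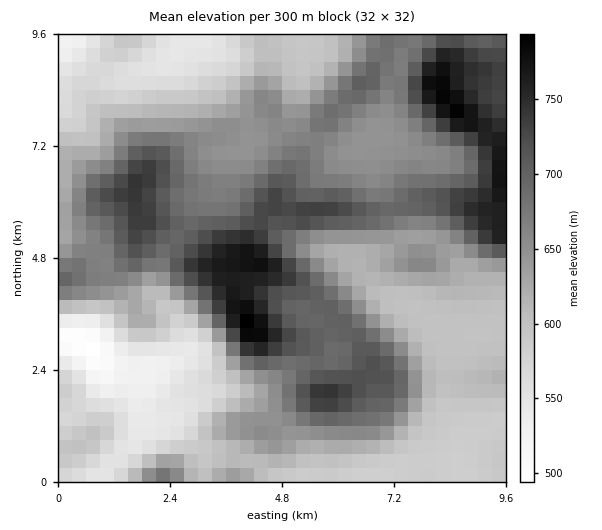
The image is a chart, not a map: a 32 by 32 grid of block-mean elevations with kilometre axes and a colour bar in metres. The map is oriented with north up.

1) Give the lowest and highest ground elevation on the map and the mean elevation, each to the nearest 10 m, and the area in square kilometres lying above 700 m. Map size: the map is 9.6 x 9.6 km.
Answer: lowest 490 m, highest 800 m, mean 650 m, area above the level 20.7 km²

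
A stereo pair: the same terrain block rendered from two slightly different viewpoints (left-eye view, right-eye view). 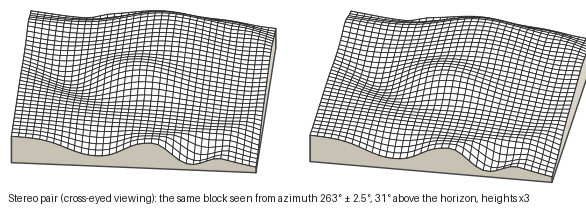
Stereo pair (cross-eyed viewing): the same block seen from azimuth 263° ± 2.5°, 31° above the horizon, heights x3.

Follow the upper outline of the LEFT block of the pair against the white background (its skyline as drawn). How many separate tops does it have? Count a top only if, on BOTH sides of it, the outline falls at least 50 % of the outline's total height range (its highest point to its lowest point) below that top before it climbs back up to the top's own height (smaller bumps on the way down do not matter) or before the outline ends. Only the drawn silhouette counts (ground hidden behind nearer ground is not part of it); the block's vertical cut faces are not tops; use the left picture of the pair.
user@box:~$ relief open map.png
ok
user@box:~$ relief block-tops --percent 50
0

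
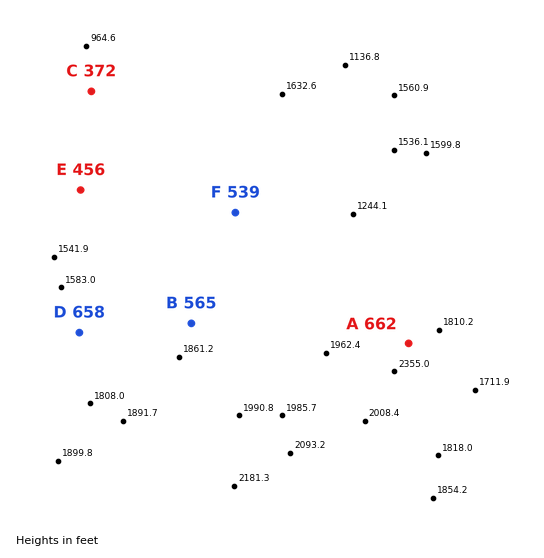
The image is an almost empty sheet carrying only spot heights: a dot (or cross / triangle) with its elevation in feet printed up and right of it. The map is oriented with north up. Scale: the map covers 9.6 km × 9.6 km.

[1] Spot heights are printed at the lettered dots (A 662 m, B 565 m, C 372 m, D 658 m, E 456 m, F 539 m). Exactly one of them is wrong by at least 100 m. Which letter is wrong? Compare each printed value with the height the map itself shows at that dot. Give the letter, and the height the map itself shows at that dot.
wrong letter D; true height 508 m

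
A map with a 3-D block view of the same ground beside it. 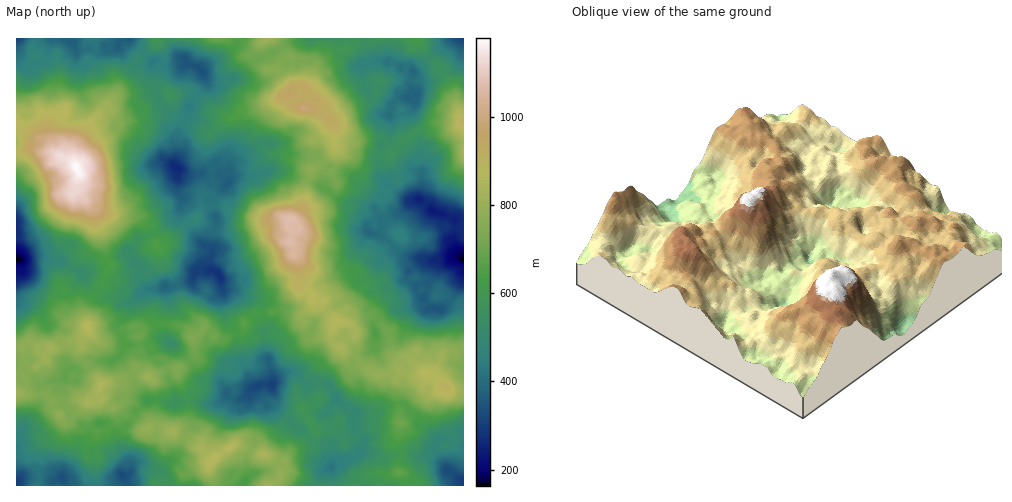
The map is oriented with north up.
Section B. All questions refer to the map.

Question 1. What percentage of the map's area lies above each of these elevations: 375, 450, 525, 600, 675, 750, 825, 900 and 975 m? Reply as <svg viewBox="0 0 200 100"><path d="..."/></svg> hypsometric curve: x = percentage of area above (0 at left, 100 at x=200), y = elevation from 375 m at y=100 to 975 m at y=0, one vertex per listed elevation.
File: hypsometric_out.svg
<svg viewBox="0 0 200 100"><path d="M186 100l-24-12-29-13-33-13-28-12-29-12-21-13-10-13-6-12"/></svg>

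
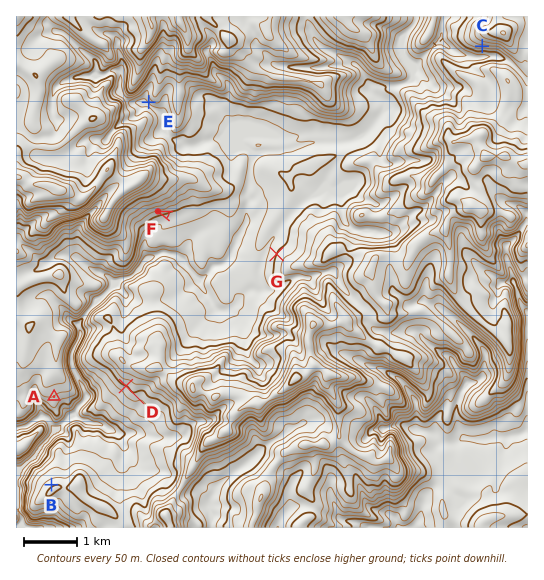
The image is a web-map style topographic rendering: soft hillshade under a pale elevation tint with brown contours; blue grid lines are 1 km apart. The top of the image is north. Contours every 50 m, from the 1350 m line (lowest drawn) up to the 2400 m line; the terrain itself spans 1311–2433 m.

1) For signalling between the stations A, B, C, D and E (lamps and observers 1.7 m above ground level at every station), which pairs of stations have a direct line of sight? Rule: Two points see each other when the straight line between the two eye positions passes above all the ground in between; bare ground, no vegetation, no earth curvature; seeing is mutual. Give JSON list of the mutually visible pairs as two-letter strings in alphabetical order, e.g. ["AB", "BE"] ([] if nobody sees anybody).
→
["AB", "AD", "BD"]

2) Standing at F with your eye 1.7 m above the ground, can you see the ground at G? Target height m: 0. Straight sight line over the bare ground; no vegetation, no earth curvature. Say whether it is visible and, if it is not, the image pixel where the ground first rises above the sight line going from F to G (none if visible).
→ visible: true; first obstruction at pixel None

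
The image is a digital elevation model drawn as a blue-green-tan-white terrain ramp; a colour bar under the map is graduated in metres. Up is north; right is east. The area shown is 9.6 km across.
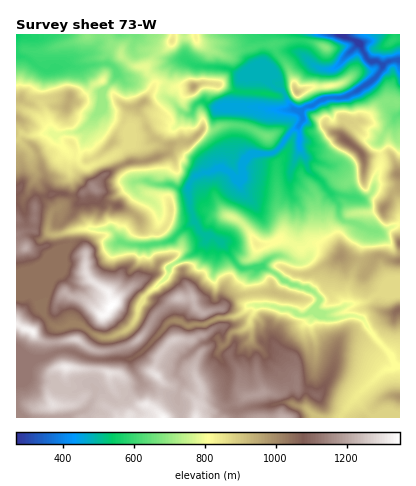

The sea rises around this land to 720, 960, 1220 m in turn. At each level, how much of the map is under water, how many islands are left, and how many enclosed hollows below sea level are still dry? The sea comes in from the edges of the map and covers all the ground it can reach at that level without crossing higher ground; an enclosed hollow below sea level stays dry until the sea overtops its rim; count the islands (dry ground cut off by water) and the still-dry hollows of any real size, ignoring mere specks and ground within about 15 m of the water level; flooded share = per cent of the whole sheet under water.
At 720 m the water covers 31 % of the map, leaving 1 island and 0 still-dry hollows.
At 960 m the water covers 66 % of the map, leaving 3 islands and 0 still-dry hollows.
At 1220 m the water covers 93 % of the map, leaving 3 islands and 0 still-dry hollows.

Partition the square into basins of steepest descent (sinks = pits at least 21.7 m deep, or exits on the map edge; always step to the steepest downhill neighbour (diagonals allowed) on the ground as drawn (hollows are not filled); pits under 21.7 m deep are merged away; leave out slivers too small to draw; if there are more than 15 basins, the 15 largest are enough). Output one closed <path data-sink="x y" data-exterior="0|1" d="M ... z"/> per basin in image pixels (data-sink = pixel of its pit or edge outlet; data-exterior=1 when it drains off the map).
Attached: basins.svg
<path data-sink="342 34" data-exterior="1" d="M400 34l-226 0-3 10-25 22 2 8 6 6-2 10-14 16-10 4-2 8-13 24-13 12-16 10-3 10 5 7-12-13 1-18-2-6-12-10 0-8 6-20-9-1-6-6-16 0-6 5-10-5-4 1 0 318 384 0 0-244-11-22-2-14-15-14-9-2 19-19 4-2 14 1z"/><path data-sink="16 34" data-exterior="1" d="M108 34l-92 0 0 64 12 6 8-5 16 0 6 6 9 1-6 20 0 8 13 12 0 22 10 12 1 0-4-10 3-6 16-10 13-12 13-24 2-8 16-8 10-16 0-6-8-12-12-2-6-4-7-6 0-6-10-8z"/><path data-sink="120 34" data-exterior="1" d="M172 34l-64 0 0 2 3 6 10 8 0 6 7 6 6 4 12 1 25-23z"/><path data-sink="400 114" data-exterior="1" d="M394 101l-8 0-8 4-15 17 9 2 15 14 2 14 11 22 0-72z"/>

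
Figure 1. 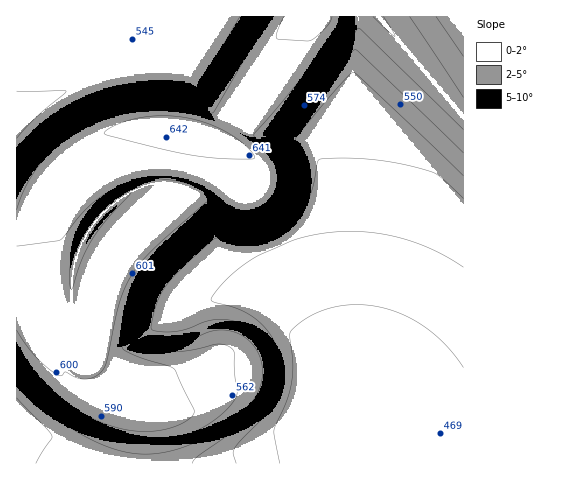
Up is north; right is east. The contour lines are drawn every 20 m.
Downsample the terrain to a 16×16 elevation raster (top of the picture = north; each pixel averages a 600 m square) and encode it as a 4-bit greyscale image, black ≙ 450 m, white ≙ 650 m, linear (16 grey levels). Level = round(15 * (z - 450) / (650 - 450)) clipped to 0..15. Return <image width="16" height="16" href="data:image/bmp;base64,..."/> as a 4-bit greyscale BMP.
<image width="16" height="16" href="data:image/bmp;base64,Qk32AAAAAAAAAHYAAAAoAAAAEAAAABAAAAABAAQAAAAAAIAAAAATCwAAEwsAABAAAAAAAAAAAAAAABEREQAiIiIAMzMzAERERABVVVUAZmZmAHd3dwCIiIgAmZmZAKqqqgC7u7sAzMzMAN3d3QDu7u4A////AFVnd2QyERESV5qql0IRERJ6u7qZcxEREqvLqph0IREivMt2d2MiIiLMy3REMyIiM8zMlUQzMzMz3Ly5VEQzM0TdvMyYlkRERN3czM3bVEVVzu7u7uxlVVac7u7u2mZmaHi97t3bhmeKd3iZnO23eKp3d3d63tqKqXd3d3jO7auo"/>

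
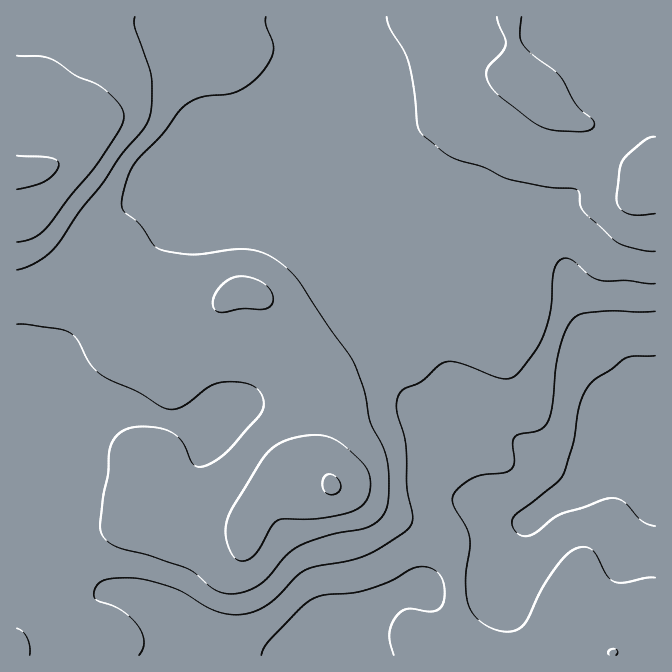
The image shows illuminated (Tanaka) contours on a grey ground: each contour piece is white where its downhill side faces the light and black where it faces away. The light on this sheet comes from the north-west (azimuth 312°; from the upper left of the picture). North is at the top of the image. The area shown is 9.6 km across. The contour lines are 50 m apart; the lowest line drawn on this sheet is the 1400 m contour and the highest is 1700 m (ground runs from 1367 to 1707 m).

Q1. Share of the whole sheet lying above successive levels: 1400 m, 97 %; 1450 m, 88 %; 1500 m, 75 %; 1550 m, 39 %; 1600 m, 11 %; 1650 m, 3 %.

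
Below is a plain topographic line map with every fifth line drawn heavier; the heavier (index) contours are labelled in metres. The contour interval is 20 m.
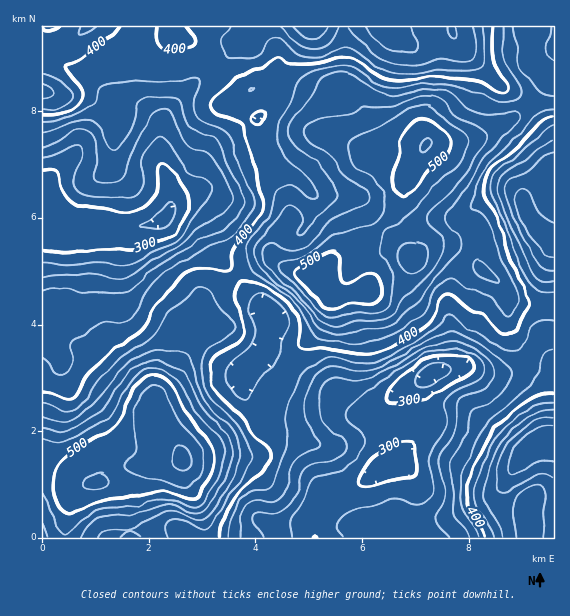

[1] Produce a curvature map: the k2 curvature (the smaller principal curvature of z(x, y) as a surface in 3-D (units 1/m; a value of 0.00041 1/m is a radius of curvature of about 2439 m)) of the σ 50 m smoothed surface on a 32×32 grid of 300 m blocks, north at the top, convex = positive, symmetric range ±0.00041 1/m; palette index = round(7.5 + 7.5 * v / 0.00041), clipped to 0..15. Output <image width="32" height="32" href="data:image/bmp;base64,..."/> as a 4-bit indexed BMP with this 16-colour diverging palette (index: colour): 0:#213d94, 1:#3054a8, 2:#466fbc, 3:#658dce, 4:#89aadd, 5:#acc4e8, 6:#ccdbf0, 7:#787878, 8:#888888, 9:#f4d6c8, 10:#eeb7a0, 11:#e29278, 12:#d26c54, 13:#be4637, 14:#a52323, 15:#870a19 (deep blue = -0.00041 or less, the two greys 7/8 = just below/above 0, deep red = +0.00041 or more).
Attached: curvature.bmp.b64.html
<image width="32" height="32" href="data:image/bmp;base64,Qk12AgAAAAAAAHYAAAAoAAAAIAAAACAAAAABAAQAAAAAAAACAAATCwAAEwsAABAAAAAAAAAAlD0hAKhUMAC8b0YAzo1lAN2qiQDoxKwA8NvMAHh4eACIiIgAyNb0AKC37gB4kuIAVGzSADdGvgAjI6UAGQqHAGZSMzMAJDVWRJh3d0YlZwdoZDMgBVQgMzR4d3VVOHUIiod4c1uGE5kzNXiEM3tjBWmIdnaYhzR4NEI2YjVodyFIiHd3q5g3dTZ1M0N3RollVYh2Z5p5RmZYmGVTaFSJiHN3VnZ4ekJXdmZnZCVjWapiZUeHZmYTdmVEVnc0dTWJgjVYqXYzJnZVZkRXR6ZDNEJWWLx2JCeHZEQxACVjZUNkVVaGNCQyZ1Q1ZBAAABNXZlRFQjQ0QjdkWKl0EgJlR3d3VVV3aYImNHZWh0NXhzVmaGVYmHqRQAZ0Vlhwhng1iFh1Z3eFMQBalapHQWRpNphoZHd5hUAFaFaoNjF2eSR3iHN5iWQSeJlVhElgeYgyZEVUSHdlKYNXZlN6gldmUzVmZDM2dUlhBniEaJZYhTBlVDEAJlVmZgV3ZUNEWIMBUjNXYgVlMlo0ZkV1QhZwCTWYeKMjQjVmIyEliHhCIDg1mJeBRzR3ZTZnVpdnhAI1QUV2QWg3h2RVaYVnd4RUMoMVd0JmNXc2iGiGWah4d2U0BJlRZmNlSpl2Z3imdklkdyOHQUmYUyZ2VUV6ZERoQ5tkQ0YlloYzZndkWphYMDeFJGd4clWIZWipZEZlYwFnAVaHeHdERXRWh1RCJDBYmGdkZnh4dVN2MiREM0QUh0VGd1Voh1VVdiJWREZkJneH"/>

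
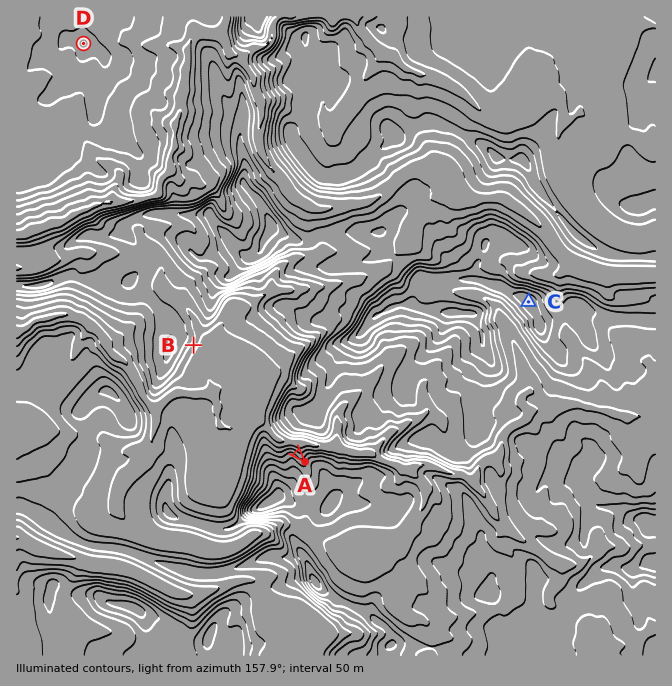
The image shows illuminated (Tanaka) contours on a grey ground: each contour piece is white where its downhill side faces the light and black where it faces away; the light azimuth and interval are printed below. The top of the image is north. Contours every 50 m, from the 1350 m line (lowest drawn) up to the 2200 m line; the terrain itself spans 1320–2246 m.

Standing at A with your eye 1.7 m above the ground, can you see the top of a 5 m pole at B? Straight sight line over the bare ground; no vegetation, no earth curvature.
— yes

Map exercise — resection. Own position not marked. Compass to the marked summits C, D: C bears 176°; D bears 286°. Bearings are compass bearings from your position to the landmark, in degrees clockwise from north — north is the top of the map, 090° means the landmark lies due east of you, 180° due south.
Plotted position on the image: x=519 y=168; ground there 2030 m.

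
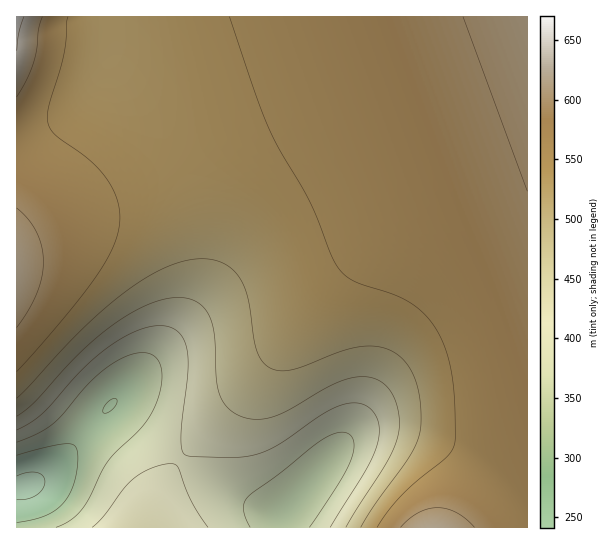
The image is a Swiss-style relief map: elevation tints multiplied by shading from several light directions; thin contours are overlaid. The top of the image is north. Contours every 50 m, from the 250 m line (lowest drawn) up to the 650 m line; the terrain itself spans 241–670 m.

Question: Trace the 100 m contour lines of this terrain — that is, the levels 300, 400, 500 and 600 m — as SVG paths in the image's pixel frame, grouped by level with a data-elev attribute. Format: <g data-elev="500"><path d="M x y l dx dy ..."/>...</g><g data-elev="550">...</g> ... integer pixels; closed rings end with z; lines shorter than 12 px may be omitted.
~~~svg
<g data-elev="300"><path d="M17 455l32-8 20-3 4 1 3 2 2 11-1 13-3 14-5 10-7 10-8 6-9 5-28 7"/><path d="M103 413l0-4 4-7 6-3 4 0 0 4-4 6-6 4z"/></g><g data-elev="400"><path d="M208 527l-18-28-12-32-3-2-5-1-19 4-17 10-11 11-20 28-11 10"/><path d="M17 430l13-7 12-9 41-46 31-25 16-9 15-6 13-2 12 1 7 4 5 5 6 17 0 21-7 63 1 13 4 5 44 3 23-3 24-9 44-31 18-9 11-3 9 0 8 3 6 5 4 8 2 10-1 10-3 11-11 23-34 54"/></g><g data-elev="500"><path d="M17 398l69-73 25-22 26-19 24-14 21-8 20-3 17 3 14 8 10 15 6 18 7 46 5 10 8 8 10 4 12-1 55-20 13-3 12-1 14 2 10 5 10 8 7 10 5 15 3 17 1 22-3 13-10 21-33 45-14 23"/></g><g data-elev="600"><path d="M474 527l-8-8-9-6-10-4-9-1-11 1-9 4-9 6-8 8"/><path d="M17 327l12-17 8-16 5-16 1-16-1-15-5-15-9-13-11-11"/><path d="M17 97l10-18 6-16 4-14 2-20 3-12"/><path d="M463 17l64 174"/></g>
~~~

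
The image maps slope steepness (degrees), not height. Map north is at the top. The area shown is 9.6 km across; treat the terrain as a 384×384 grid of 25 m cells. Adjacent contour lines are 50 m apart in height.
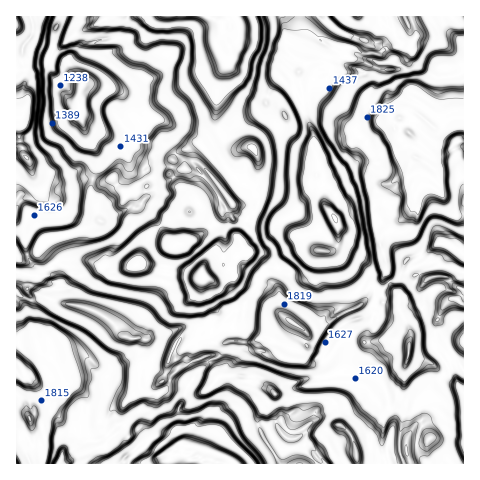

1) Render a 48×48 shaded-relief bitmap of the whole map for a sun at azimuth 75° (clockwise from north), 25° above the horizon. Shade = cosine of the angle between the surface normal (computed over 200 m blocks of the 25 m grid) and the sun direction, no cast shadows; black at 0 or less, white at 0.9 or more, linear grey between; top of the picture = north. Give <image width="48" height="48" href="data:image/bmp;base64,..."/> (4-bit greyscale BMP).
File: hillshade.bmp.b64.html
<image width="48" height="48" href="data:image/bmp;base64,Qk32BAAAAAAAAHYAAAAoAAAAMAAAADAAAAABAAQAAAAAAIAEAAATCwAAEwsAABAAAAAAAAAAAAAAABEREQAiIiIAMzMzAERERABVVVUAZmZmAHd3dwCIiIgAmZmZAKqqqgC7u7sAzMzMAN3d3QDu7u4A////AFausSU0ZjITd3d3nO77h1WtrHJnVTN3ZHedtFd2I2QAR3ibzO/HZ3nbm1J2VUZlMHectnd3YyUxFJu6rvyHh3zYmkRlZGhiEGaMt3d3dCRiJ4iJ39l4h5y6tSQ2ZGZDIBarqod3d1ZTVnia3smImXm8ckEYVHZGIDipu4d4mGh2RoZ53K21aYi6ZQBXZ3dmIHiHmpd5ykeWN6ZZuc2Yd3eIYQR3d3d3EIh3eZqYu5h1I6x0jMq4NVVVIDd3Znd2ALcld6ynrLZFMovHiYiVQQNVVnd2JYd1EHIFd6ynnLdVQ1u5d2ZSATV3d3dyBal3dwAneLyYrbdjaEe5VEIAAliXd3dQBoi6hwN3eLuqzZdiJ4hUQzEBRnu3d3UgJJ3ZZGd3eczNuYhyJGZmZjE1d2q5d0MjRL7HIHd3nN3cy3QzImd2Z0JHZVnLdkRFZb62EGeKzNyrpTNUIUZ3d2EmM4u7l3dCRr63REas25q5UkYgE0Vnd2ATOcmbuXdiF823Z2jMqqljNFIAATRoh2EVeqqql5lhGNypeHmomGQyIiIwAQR4iYIlm8qIh3hxG9qrqSeXdjASMiMhQANYmahEvKmHh3dhPNiJu0aJYQMgEjRWQAGcq9tnq9uIY0ZUmap4dIeIVFIDQTioQAPMi9uYjOyXZiEEyoiFNTV2Z0E3MUrbhBSqebu5vuyIUhAH2nd3rEiDR2VGY0vdthFHd4zu7tqVQQAJyGiby1mmVWdnU0jNl0AFdr///al1cwAHmIvbdWqnZ3hzNCSrdTE2Jt/+3Hd6ggAGdpzHIHhmaJl2IlNFVVV3eJ39qYitcAAHdnqjEqlmaLuHIVcyVnebhVvch6zcAAAXQVuSNaY1icyFE2VSJniskyjMqc7VAAAnMFuUeTNYu8xzA3djE3i8cDe8zdyFMAA2MElnzEV6y8tRN3dzBIrKAne83tp2AABFIVd722Z5zLtTiXVkN5miBnet7tlzAABUE2d82RWr3MyEamRUaWYwV2ad7spwAAFlAnd82Rnd3bmHd0JEZ1IVZjO+7stAAAFSBHeMyL3t3cpUd1IlRERWUyju7csQABVgBneMyL79zdhCRmImYyV3Y0vu29oAAWcwN3d7qc7+3KhRBnYzZSJnd4ncitgAA3UBZ3d4iL7/3MQQF3d1ExBWeKy4e+YAFGEFd3d3dq//3bEAR3dhBAA1mdyGfdQCUjIVd3d3d5//7YABR3YQUwAFq8uHrbUSYhQid3d3d5//25IkQ1UCQAAGqsuZ3HdSNBRURXiYeK7/u8YSIFURABBGac3duHdzJURmM4y4iI3/vJIAA2UQAAFTWc79h3d3U0eGRWd3d43+ykEANDEVIAEga+78h3d3Y1d3d2End43ttwA1ICRnQAABe93tl3d3d1RVm1Amh4vdczNEEkRmQAADer7ut3d3ZSSJqUFGIHneMVVERQBEMQAFeM7/x3ZjI2rKl0E0ECXuYEQ1UxATQyAFeN//uHURnLmHZUE1ZxTNsSEDQwASREEmed/+qGIa2od3VDFXiA=="/>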